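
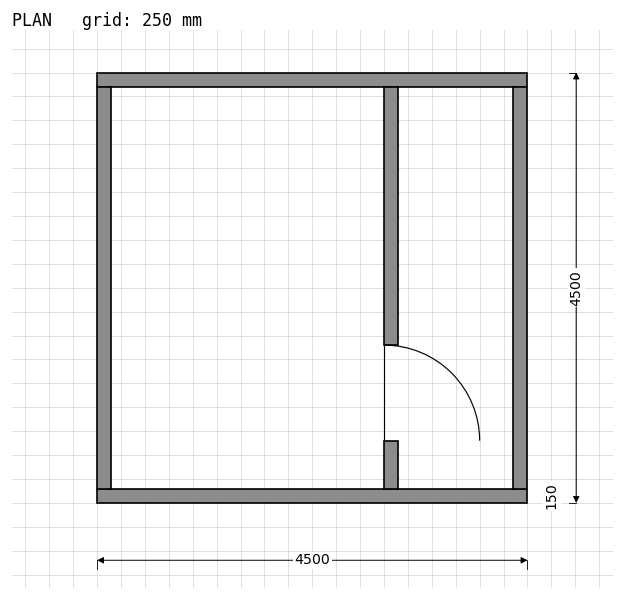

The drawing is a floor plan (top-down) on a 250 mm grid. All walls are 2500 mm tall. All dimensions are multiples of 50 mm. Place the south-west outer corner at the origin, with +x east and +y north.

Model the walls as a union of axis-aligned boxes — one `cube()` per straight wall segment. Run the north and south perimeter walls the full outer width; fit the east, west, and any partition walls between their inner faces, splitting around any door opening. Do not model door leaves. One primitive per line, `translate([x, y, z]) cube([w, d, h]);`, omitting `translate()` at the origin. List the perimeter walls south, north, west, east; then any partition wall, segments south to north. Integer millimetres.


cube([4500, 150, 2500]);
translate([0, 4350, 0]) cube([4500, 150, 2500]);
translate([0, 150, 0]) cube([150, 4200, 2500]);
translate([4350, 150, 0]) cube([150, 4200, 2500]);
translate([3000, 150, 0]) cube([150, 500, 2500]);
translate([3000, 1650, 0]) cube([150, 2700, 2500]);


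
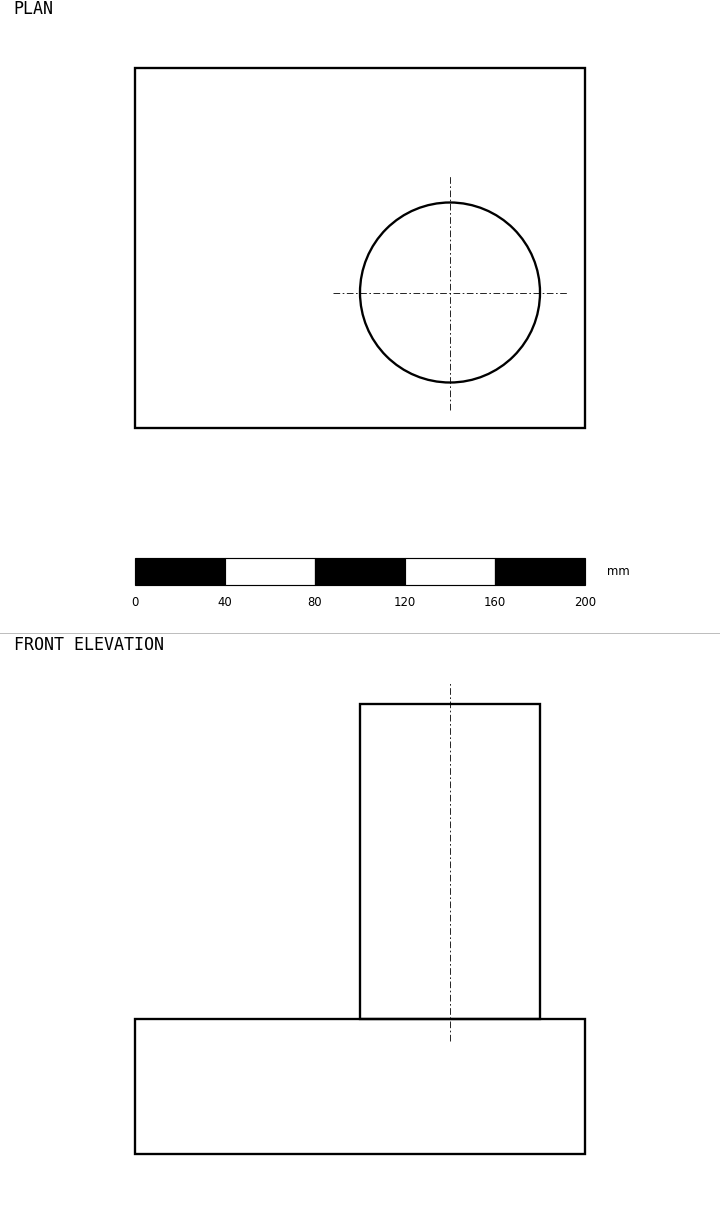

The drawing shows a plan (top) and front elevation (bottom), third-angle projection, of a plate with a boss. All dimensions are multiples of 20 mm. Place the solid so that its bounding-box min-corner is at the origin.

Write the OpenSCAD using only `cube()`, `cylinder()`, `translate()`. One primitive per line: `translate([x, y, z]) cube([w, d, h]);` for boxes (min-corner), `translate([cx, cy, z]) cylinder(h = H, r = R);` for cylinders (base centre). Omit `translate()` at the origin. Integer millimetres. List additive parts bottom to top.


cube([200, 160, 60]);
translate([140, 60, 60]) cylinder(h = 140, r = 40);


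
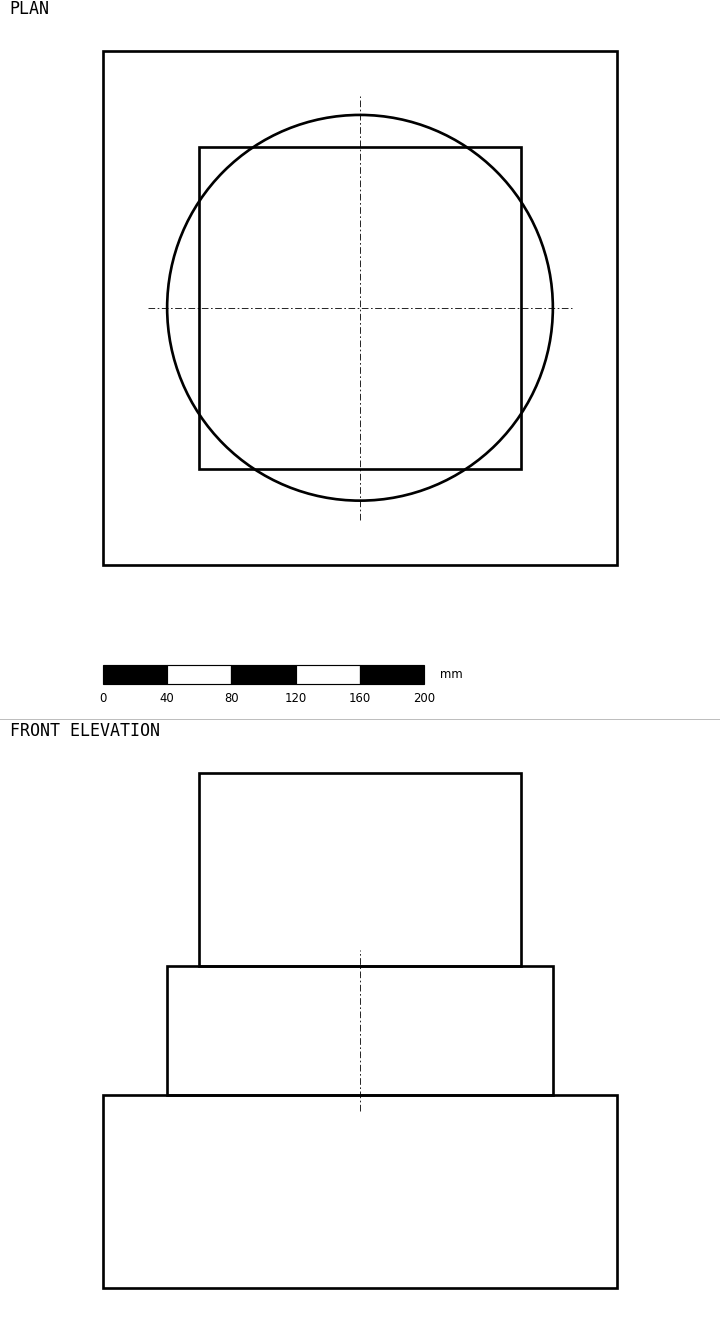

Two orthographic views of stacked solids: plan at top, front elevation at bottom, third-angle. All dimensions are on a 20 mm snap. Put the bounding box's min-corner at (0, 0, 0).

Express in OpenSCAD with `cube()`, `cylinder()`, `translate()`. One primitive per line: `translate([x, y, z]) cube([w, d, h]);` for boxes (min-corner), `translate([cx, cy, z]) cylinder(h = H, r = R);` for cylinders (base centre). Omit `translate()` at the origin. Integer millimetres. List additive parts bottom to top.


cube([320, 320, 120]);
translate([160, 160, 120]) cylinder(h = 80, r = 120);
translate([60, 60, 200]) cube([200, 200, 120]);


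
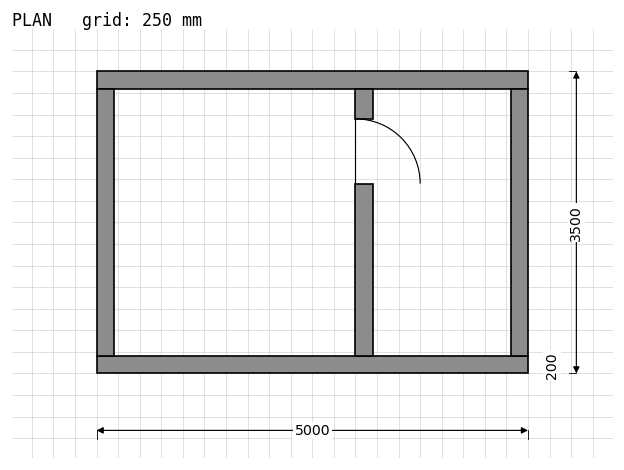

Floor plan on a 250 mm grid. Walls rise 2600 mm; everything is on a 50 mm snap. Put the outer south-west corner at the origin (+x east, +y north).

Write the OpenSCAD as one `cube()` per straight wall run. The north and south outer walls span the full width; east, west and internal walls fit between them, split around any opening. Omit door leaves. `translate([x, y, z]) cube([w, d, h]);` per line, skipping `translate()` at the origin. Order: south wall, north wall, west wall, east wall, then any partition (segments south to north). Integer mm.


cube([5000, 200, 2600]);
translate([0, 3300, 0]) cube([5000, 200, 2600]);
translate([0, 200, 0]) cube([200, 3100, 2600]);
translate([4800, 200, 0]) cube([200, 3100, 2600]);
translate([3000, 200, 0]) cube([200, 2000, 2600]);
translate([3000, 2950, 0]) cube([200, 350, 2600]);


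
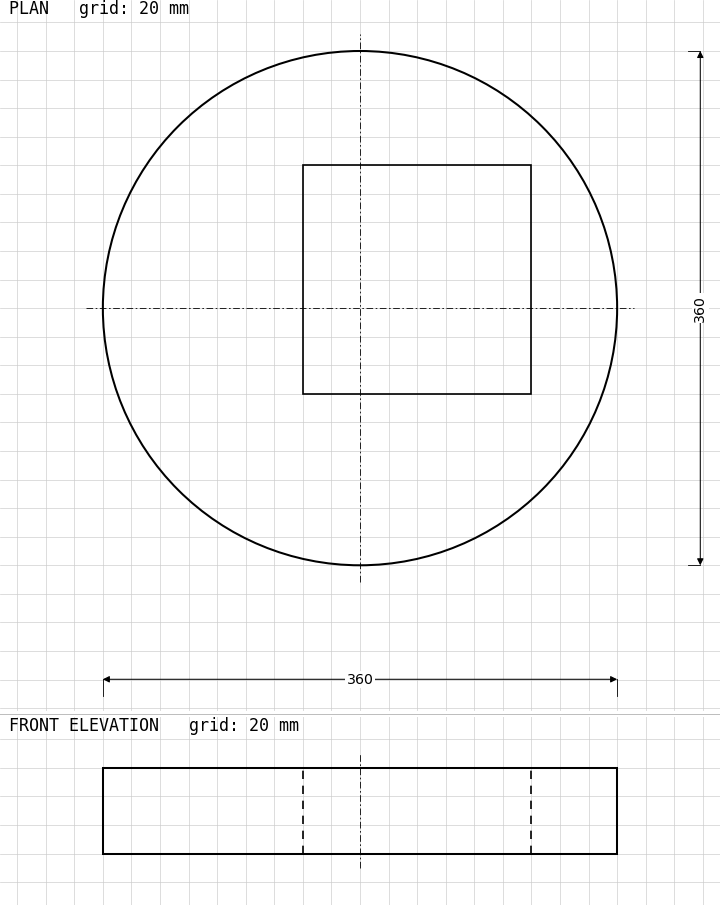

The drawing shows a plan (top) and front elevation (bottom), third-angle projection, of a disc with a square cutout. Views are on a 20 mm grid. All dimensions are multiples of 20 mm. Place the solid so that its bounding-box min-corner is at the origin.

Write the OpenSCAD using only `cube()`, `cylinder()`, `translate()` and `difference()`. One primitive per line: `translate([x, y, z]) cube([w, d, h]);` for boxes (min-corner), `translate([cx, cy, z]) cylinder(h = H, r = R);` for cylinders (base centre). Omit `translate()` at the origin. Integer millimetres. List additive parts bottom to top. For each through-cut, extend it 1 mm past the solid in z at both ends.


difference() {
  translate([180, 180, 0]) cylinder(h = 60, r = 180);
  translate([140, 120, -1]) cube([160, 160, 62]);
}


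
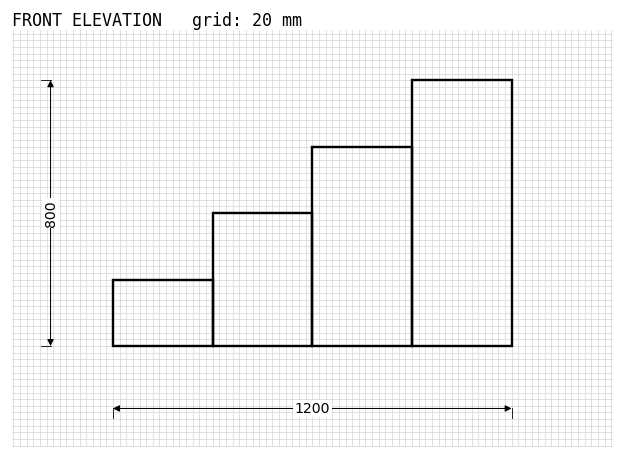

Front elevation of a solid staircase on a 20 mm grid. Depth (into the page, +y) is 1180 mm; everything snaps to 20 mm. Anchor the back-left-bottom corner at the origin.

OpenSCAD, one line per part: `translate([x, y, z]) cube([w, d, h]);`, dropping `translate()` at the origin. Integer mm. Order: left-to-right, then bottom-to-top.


cube([300, 1180, 200]);
translate([300, 0, 0]) cube([300, 1180, 400]);
translate([600, 0, 0]) cube([300, 1180, 600]);
translate([900, 0, 0]) cube([300, 1180, 800]);


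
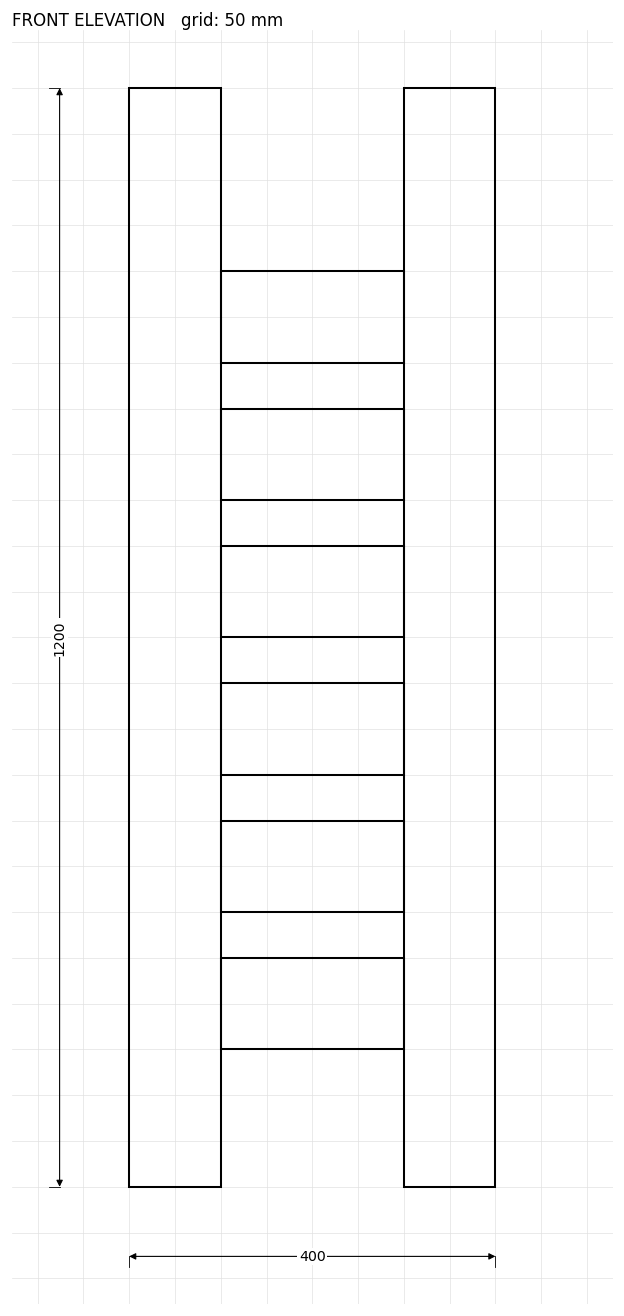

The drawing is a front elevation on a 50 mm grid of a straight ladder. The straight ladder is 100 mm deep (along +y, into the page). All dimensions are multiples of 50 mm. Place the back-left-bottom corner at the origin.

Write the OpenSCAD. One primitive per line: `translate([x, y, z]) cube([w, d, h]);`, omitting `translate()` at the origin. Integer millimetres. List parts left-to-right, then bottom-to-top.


cube([100, 100, 1200]);
translate([100, 0, 150]) cube([200, 100, 100]);
translate([100, 0, 300]) cube([200, 100, 100]);
translate([100, 0, 450]) cube([200, 100, 100]);
translate([100, 0, 600]) cube([200, 100, 100]);
translate([100, 0, 750]) cube([200, 100, 100]);
translate([100, 0, 900]) cube([200, 100, 100]);
translate([300, 0, 0]) cube([100, 100, 1200]);


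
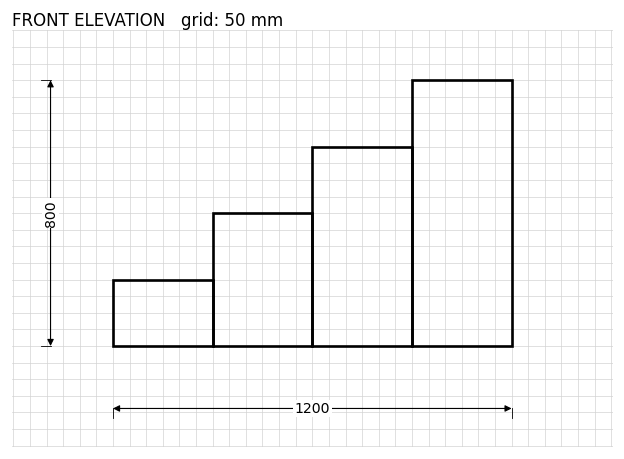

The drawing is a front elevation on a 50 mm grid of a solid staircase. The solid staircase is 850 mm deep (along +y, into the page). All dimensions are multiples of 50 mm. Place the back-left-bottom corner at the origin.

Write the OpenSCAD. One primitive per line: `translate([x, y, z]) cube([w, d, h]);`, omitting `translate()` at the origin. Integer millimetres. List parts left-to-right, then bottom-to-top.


cube([300, 850, 200]);
translate([300, 0, 0]) cube([300, 850, 400]);
translate([600, 0, 0]) cube([300, 850, 600]);
translate([900, 0, 0]) cube([300, 850, 800]);


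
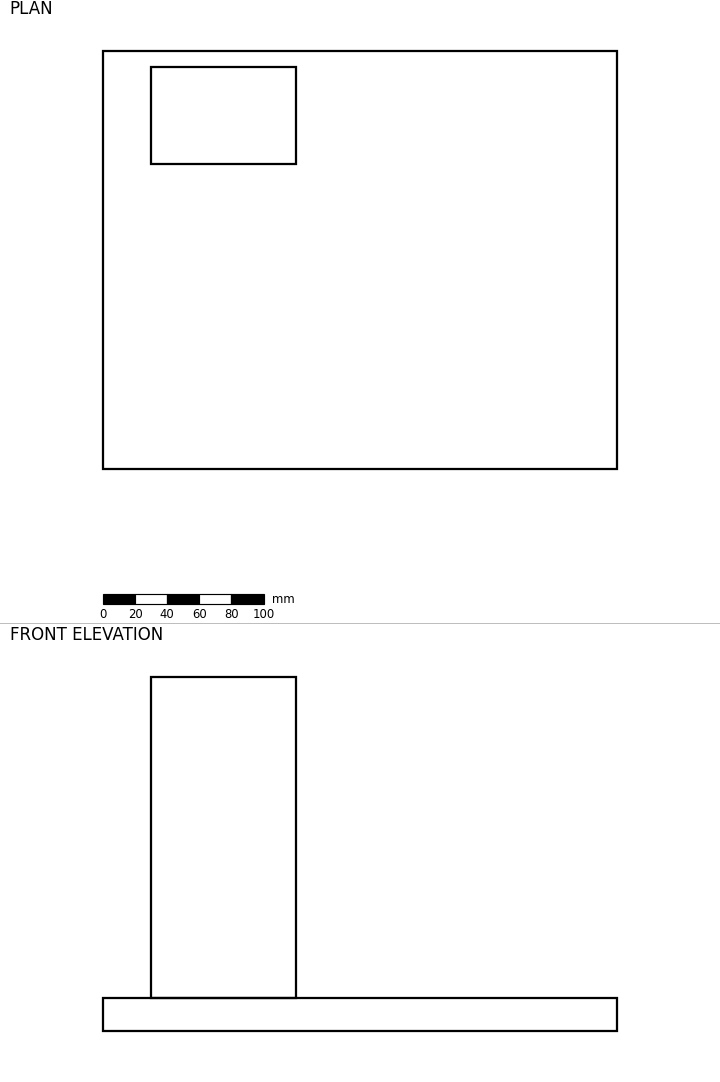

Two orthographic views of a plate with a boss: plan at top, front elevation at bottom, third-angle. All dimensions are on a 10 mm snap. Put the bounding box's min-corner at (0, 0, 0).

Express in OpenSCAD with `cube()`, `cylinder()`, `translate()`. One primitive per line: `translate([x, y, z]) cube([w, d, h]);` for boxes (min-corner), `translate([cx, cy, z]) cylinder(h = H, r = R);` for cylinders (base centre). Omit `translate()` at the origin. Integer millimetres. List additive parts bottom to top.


cube([320, 260, 20]);
translate([30, 190, 20]) cube([90, 60, 200]);


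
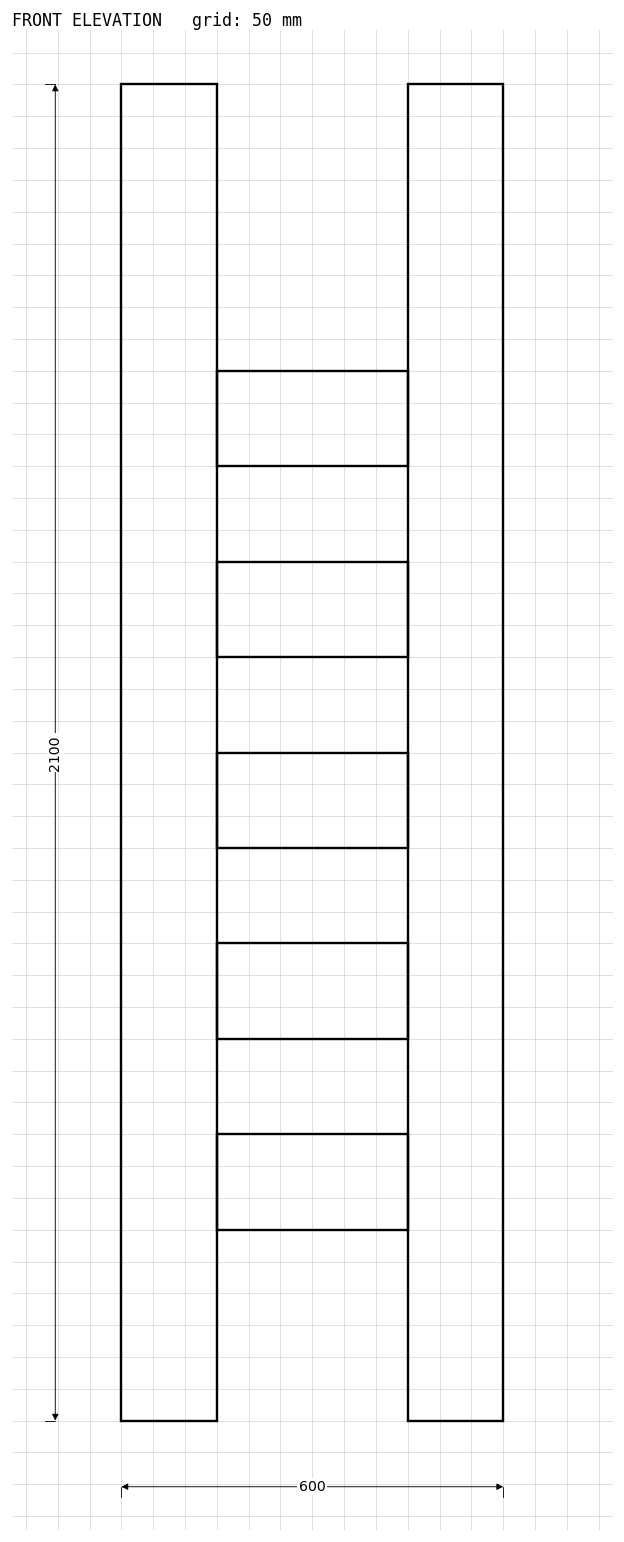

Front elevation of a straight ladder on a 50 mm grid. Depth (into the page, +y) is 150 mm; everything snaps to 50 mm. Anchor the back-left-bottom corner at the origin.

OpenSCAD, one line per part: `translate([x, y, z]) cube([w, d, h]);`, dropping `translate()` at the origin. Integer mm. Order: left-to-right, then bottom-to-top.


cube([150, 150, 2100]);
translate([150, 0, 300]) cube([300, 150, 150]);
translate([150, 0, 600]) cube([300, 150, 150]);
translate([150, 0, 900]) cube([300, 150, 150]);
translate([150, 0, 1200]) cube([300, 150, 150]);
translate([150, 0, 1500]) cube([300, 150, 150]);
translate([450, 0, 0]) cube([150, 150, 2100]);


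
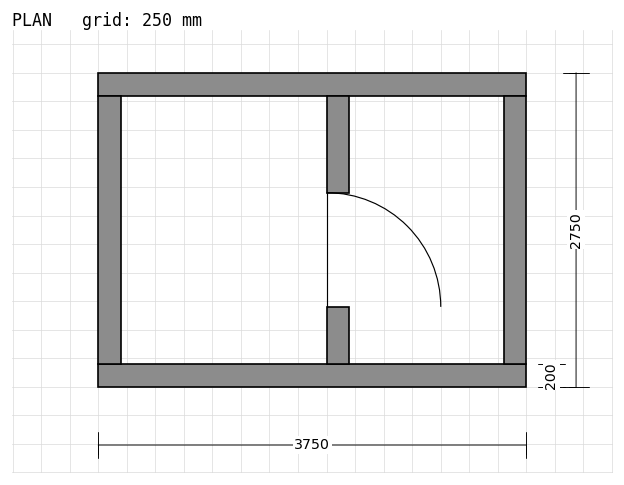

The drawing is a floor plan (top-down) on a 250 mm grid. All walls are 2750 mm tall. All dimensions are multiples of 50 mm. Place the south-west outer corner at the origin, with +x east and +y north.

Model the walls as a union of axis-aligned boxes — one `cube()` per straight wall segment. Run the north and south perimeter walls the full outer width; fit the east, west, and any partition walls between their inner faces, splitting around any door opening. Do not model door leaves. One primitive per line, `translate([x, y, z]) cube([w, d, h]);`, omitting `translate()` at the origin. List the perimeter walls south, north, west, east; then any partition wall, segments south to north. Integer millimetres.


cube([3750, 200, 2750]);
translate([0, 2550, 0]) cube([3750, 200, 2750]);
translate([0, 200, 0]) cube([200, 2350, 2750]);
translate([3550, 200, 0]) cube([200, 2350, 2750]);
translate([2000, 200, 0]) cube([200, 500, 2750]);
translate([2000, 1700, 0]) cube([200, 850, 2750]);


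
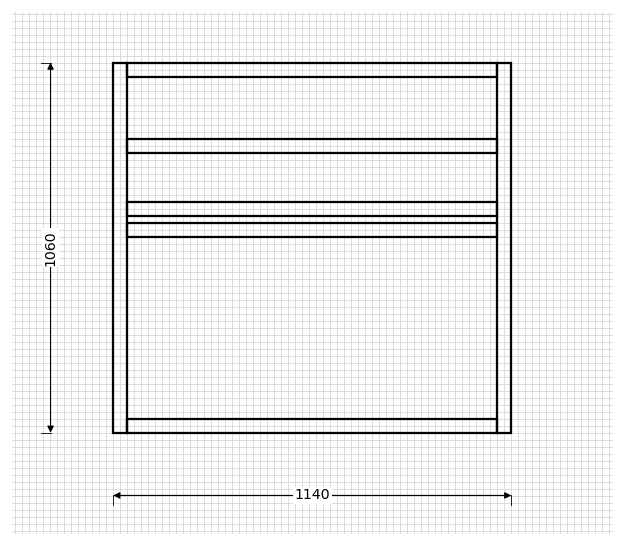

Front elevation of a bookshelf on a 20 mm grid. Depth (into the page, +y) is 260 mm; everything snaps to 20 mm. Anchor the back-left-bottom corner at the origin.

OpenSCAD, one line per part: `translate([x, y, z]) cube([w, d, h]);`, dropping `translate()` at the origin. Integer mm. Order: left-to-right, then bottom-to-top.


cube([40, 260, 1060]);
translate([40, 0, 0]) cube([1060, 260, 40]);
translate([40, 0, 560]) cube([1060, 260, 40]);
translate([40, 0, 620]) cube([1060, 260, 40]);
translate([40, 0, 800]) cube([1060, 260, 40]);
translate([40, 0, 1020]) cube([1060, 260, 40]);
translate([1100, 0, 0]) cube([40, 260, 1060]);


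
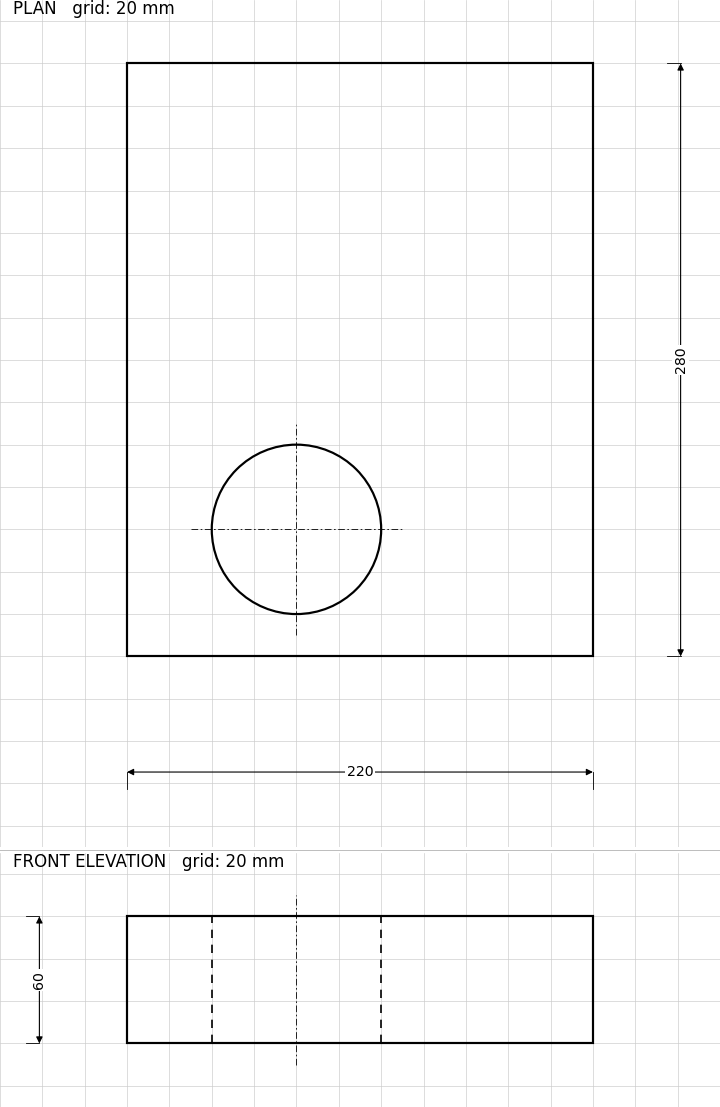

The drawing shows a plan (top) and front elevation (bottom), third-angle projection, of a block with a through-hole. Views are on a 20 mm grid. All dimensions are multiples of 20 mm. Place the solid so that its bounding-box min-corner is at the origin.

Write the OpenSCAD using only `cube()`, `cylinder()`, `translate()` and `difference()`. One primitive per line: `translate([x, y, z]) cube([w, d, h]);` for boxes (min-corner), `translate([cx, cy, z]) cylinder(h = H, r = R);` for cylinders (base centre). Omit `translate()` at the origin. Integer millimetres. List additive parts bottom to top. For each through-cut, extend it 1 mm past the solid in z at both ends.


difference() {
  cube([220, 280, 60]);
  translate([80, 60, -1]) cylinder(h = 62, r = 40);
}


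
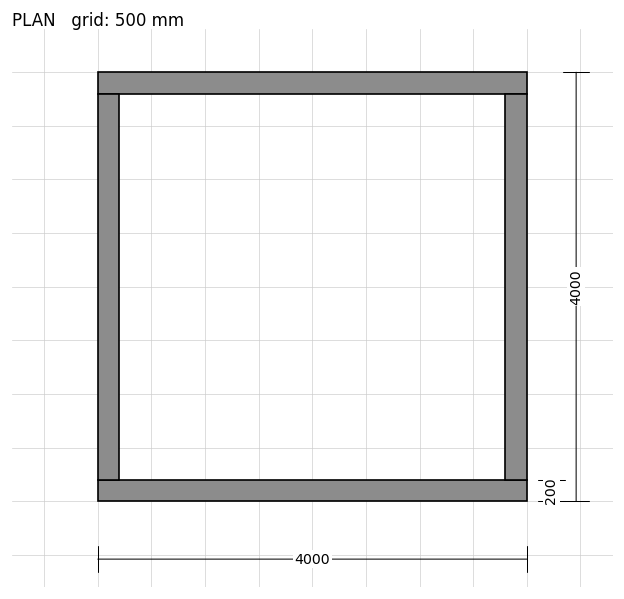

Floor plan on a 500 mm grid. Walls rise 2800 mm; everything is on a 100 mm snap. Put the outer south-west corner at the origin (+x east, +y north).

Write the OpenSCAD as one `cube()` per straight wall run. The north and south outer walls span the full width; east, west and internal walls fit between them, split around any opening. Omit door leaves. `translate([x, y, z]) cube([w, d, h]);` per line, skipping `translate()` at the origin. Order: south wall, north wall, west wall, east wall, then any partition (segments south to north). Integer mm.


cube([4000, 200, 2800]);
translate([0, 3800, 0]) cube([4000, 200, 2800]);
translate([0, 200, 0]) cube([200, 3600, 2800]);
translate([3800, 200, 0]) cube([200, 3600, 2800]);


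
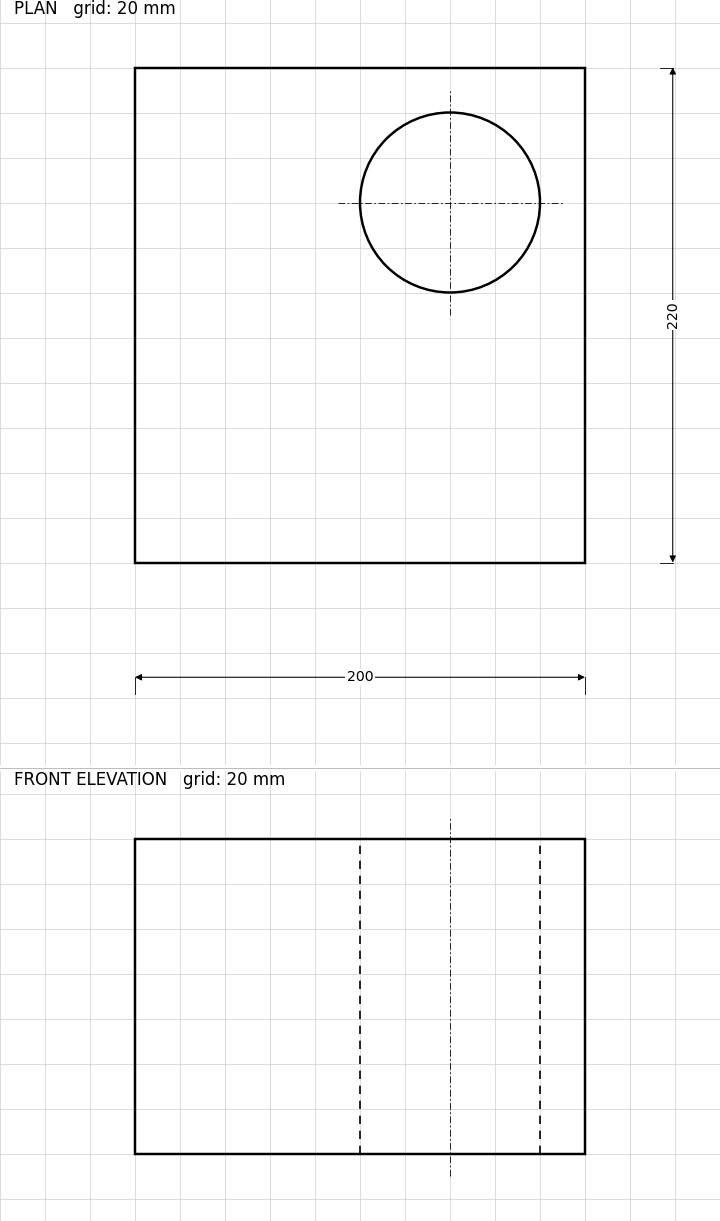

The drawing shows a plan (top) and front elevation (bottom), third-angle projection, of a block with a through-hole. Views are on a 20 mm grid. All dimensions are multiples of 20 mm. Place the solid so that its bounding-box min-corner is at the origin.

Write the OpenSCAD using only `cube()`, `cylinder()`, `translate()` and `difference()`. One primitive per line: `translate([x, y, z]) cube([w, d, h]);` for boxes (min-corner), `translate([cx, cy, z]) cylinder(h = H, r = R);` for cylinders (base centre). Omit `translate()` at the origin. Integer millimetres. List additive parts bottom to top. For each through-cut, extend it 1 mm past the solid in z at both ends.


difference() {
  cube([200, 220, 140]);
  translate([140, 160, -1]) cylinder(h = 142, r = 40);
}


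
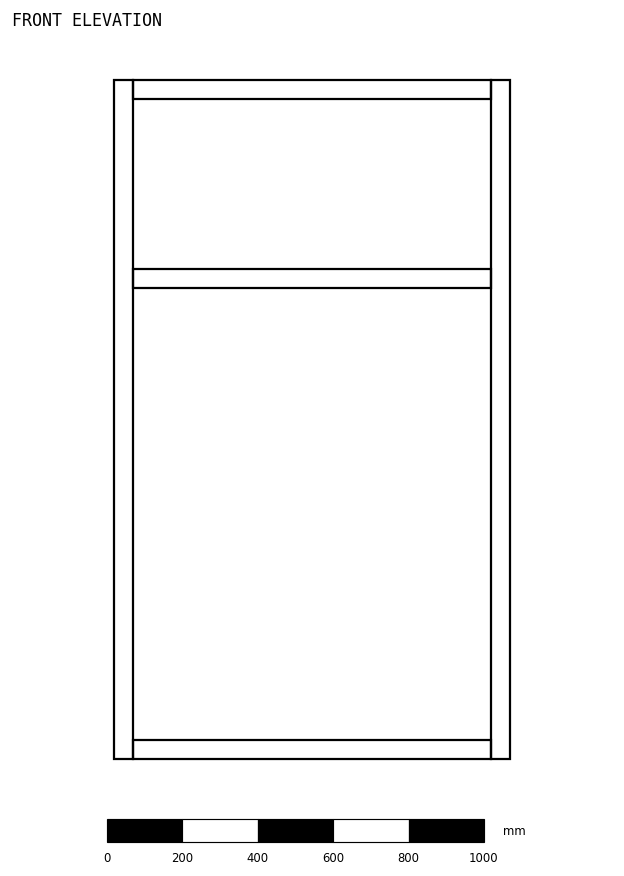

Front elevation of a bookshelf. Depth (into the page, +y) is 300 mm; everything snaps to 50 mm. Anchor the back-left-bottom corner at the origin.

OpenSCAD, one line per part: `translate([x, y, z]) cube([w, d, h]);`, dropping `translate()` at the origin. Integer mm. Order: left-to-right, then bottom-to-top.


cube([50, 300, 1800]);
translate([50, 0, 0]) cube([950, 300, 50]);
translate([50, 0, 1250]) cube([950, 300, 50]);
translate([50, 0, 1750]) cube([950, 300, 50]);
translate([1000, 0, 0]) cube([50, 300, 1800]);


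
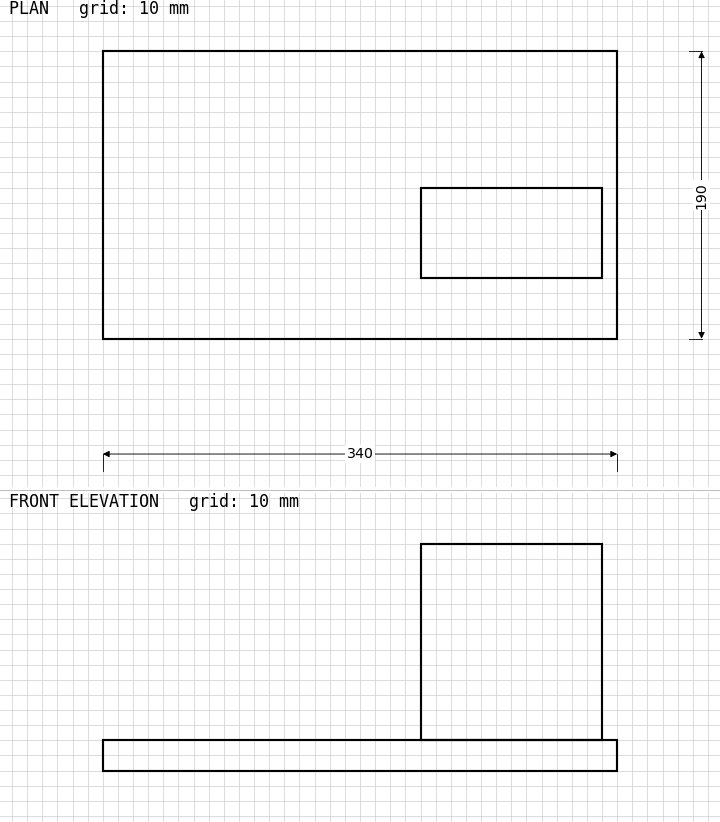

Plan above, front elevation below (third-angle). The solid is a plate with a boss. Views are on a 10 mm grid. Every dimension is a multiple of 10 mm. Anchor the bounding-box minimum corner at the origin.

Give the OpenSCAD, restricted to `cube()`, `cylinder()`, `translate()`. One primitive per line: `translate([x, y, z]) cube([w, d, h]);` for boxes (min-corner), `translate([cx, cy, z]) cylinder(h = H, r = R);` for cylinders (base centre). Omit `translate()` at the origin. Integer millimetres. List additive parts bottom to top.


cube([340, 190, 20]);
translate([210, 40, 20]) cube([120, 60, 130]);


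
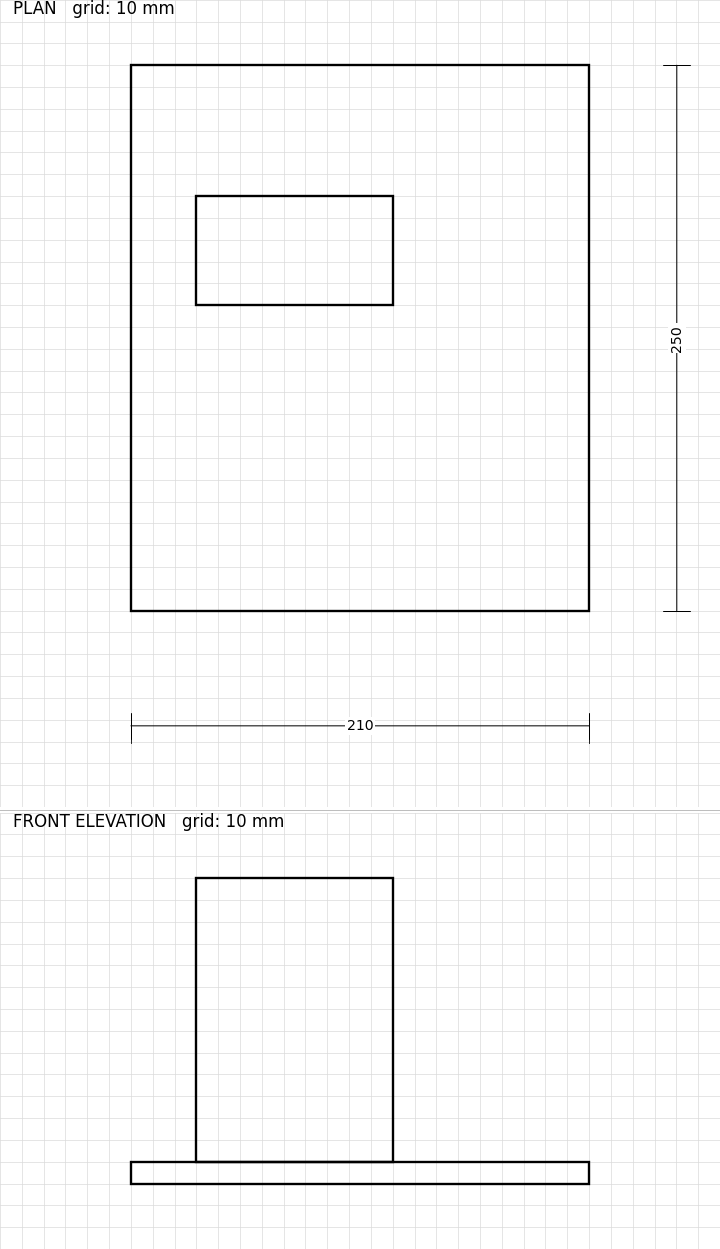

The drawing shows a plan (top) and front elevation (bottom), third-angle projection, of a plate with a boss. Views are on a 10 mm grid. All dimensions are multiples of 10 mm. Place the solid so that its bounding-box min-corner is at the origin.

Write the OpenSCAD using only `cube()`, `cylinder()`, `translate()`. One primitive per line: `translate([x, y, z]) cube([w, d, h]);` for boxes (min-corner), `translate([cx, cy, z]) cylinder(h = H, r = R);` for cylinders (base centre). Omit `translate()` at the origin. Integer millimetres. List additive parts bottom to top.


cube([210, 250, 10]);
translate([30, 140, 10]) cube([90, 50, 130]);


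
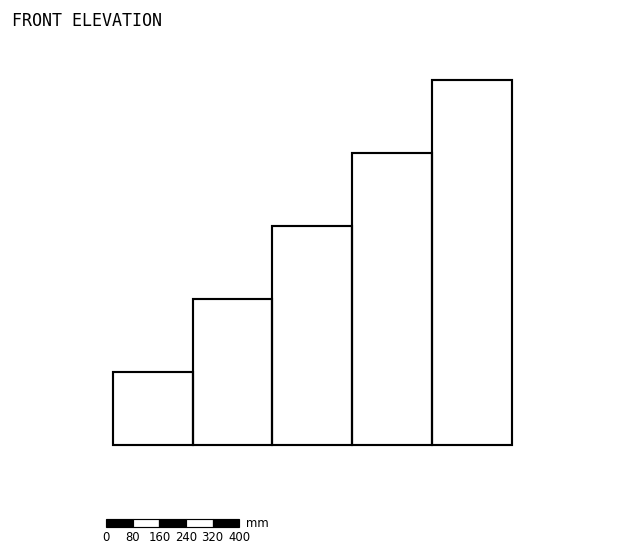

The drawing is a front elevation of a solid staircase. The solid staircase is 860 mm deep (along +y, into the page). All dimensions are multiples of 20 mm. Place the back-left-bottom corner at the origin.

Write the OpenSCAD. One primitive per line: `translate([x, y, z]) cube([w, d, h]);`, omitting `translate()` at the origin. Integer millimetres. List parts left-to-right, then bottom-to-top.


cube([240, 860, 220]);
translate([240, 0, 0]) cube([240, 860, 440]);
translate([480, 0, 0]) cube([240, 860, 660]);
translate([720, 0, 0]) cube([240, 860, 880]);
translate([960, 0, 0]) cube([240, 860, 1100]);


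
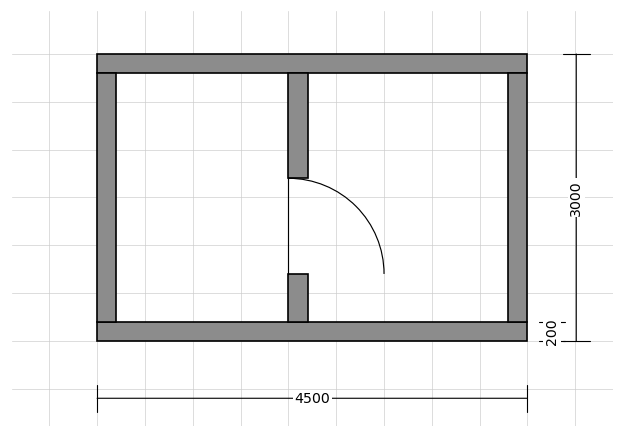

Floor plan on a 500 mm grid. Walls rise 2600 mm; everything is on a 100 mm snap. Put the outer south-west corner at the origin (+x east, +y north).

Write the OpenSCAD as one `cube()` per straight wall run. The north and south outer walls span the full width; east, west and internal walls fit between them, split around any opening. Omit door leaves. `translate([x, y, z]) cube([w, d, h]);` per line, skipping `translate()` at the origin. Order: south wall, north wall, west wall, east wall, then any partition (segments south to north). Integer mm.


cube([4500, 200, 2600]);
translate([0, 2800, 0]) cube([4500, 200, 2600]);
translate([0, 200, 0]) cube([200, 2600, 2600]);
translate([4300, 200, 0]) cube([200, 2600, 2600]);
translate([2000, 200, 0]) cube([200, 500, 2600]);
translate([2000, 1700, 0]) cube([200, 1100, 2600]);


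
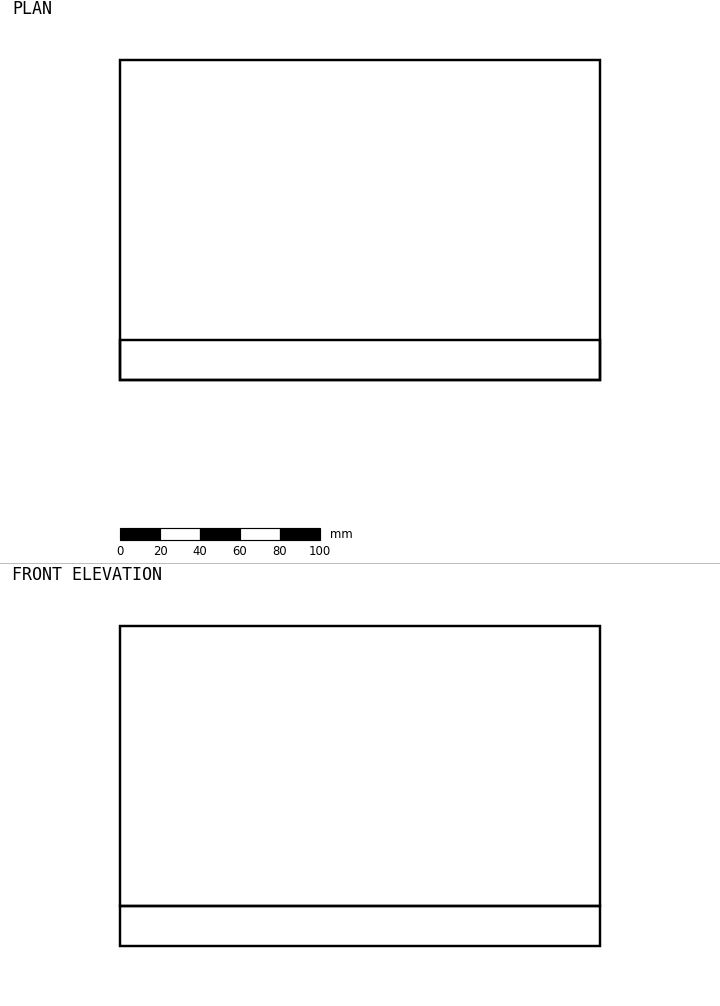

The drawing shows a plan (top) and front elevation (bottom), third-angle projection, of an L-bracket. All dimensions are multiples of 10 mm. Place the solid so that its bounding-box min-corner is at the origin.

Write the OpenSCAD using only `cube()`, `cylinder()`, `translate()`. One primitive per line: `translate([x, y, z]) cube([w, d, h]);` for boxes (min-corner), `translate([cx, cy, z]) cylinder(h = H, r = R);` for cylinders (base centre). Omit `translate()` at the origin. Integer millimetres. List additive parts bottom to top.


cube([240, 160, 20]);
translate([0, 0, 20]) cube([240, 20, 140]);


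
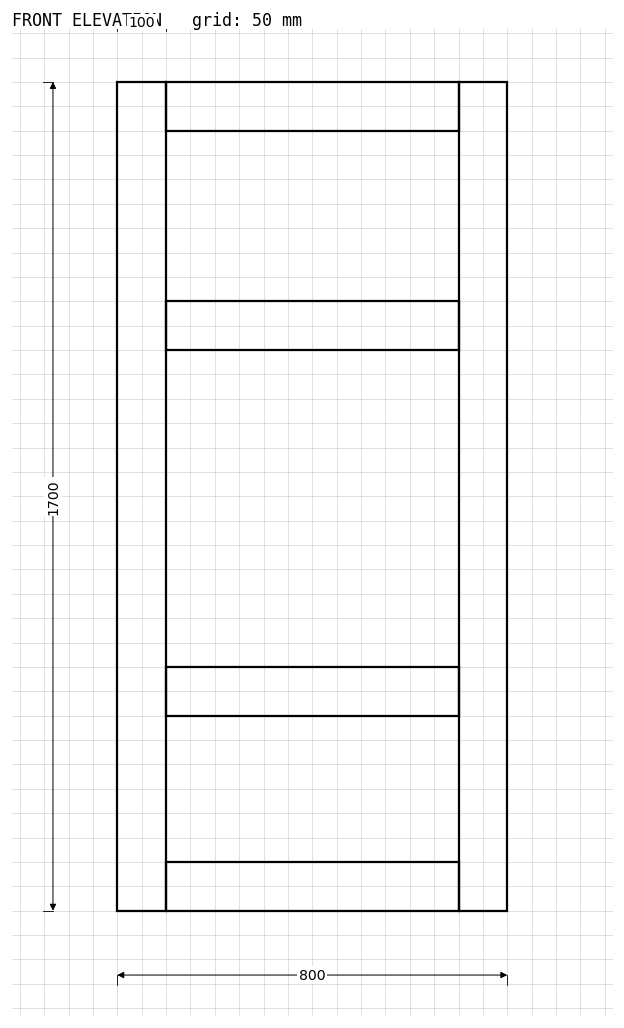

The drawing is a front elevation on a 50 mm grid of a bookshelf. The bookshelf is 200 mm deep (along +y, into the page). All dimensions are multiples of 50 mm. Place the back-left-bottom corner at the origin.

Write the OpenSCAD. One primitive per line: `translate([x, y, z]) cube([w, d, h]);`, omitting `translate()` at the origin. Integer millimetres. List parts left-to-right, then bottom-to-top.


cube([100, 200, 1700]);
translate([100, 0, 0]) cube([600, 200, 100]);
translate([100, 0, 400]) cube([600, 200, 100]);
translate([100, 0, 1150]) cube([600, 200, 100]);
translate([100, 0, 1600]) cube([600, 200, 100]);
translate([700, 0, 0]) cube([100, 200, 1700]);


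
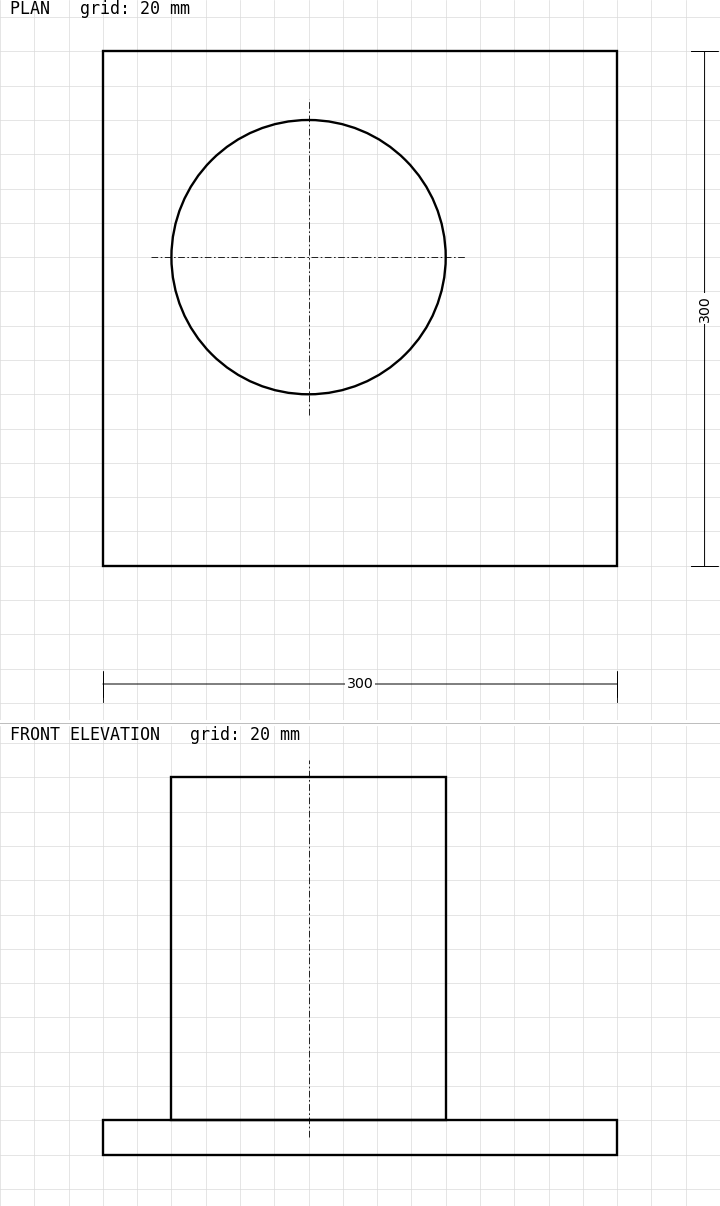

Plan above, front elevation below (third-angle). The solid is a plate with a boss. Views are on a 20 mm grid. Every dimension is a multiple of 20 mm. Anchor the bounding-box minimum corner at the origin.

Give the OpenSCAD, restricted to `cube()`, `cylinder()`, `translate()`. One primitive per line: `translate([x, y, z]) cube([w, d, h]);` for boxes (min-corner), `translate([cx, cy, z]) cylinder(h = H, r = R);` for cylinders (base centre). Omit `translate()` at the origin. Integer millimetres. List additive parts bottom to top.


cube([300, 300, 20]);
translate([120, 180, 20]) cylinder(h = 200, r = 80);


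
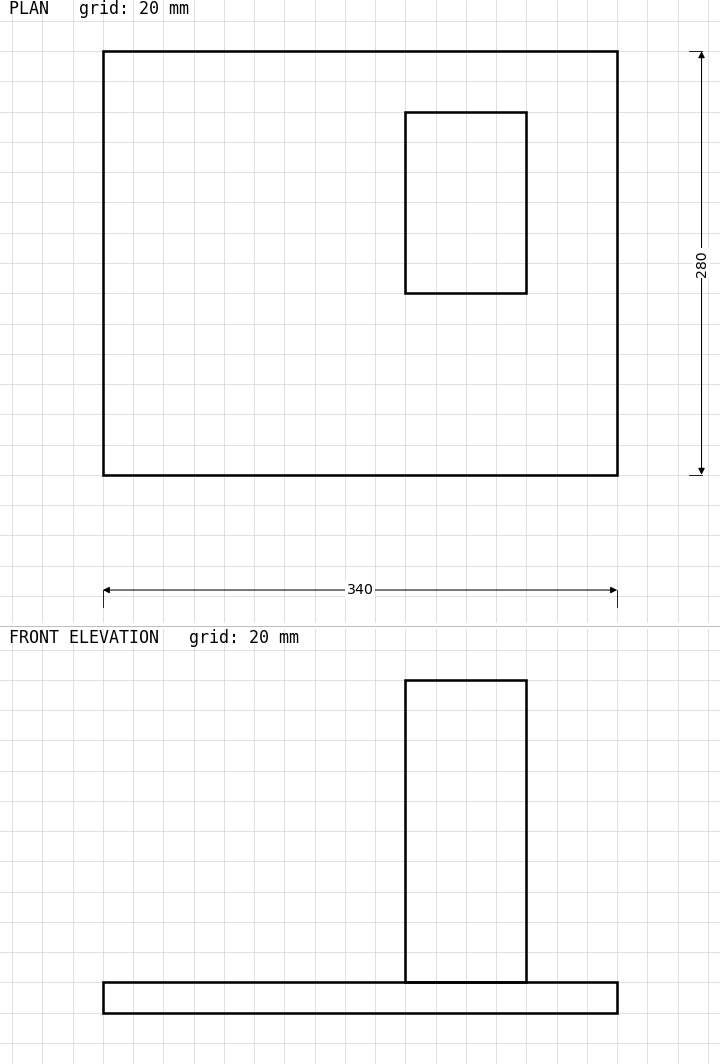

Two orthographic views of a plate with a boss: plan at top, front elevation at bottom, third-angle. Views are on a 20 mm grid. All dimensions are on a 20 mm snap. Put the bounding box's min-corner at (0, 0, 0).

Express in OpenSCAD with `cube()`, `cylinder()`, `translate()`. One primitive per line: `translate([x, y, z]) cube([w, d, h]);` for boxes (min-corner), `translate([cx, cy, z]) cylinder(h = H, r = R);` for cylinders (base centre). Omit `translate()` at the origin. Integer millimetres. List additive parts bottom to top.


cube([340, 280, 20]);
translate([200, 120, 20]) cube([80, 120, 200]);


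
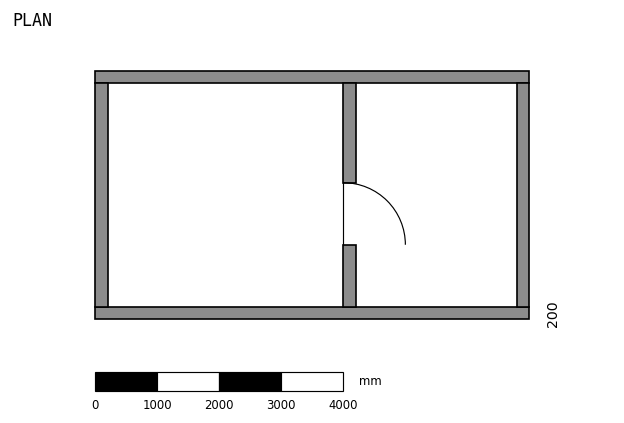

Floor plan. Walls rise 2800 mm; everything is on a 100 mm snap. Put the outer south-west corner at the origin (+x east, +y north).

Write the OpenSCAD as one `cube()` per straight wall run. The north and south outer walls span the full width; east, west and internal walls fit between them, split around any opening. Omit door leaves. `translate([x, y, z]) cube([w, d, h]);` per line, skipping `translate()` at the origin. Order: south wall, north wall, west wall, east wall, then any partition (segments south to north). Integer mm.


cube([7000, 200, 2800]);
translate([0, 3800, 0]) cube([7000, 200, 2800]);
translate([0, 200, 0]) cube([200, 3600, 2800]);
translate([6800, 200, 0]) cube([200, 3600, 2800]);
translate([4000, 200, 0]) cube([200, 1000, 2800]);
translate([4000, 2200, 0]) cube([200, 1600, 2800]);


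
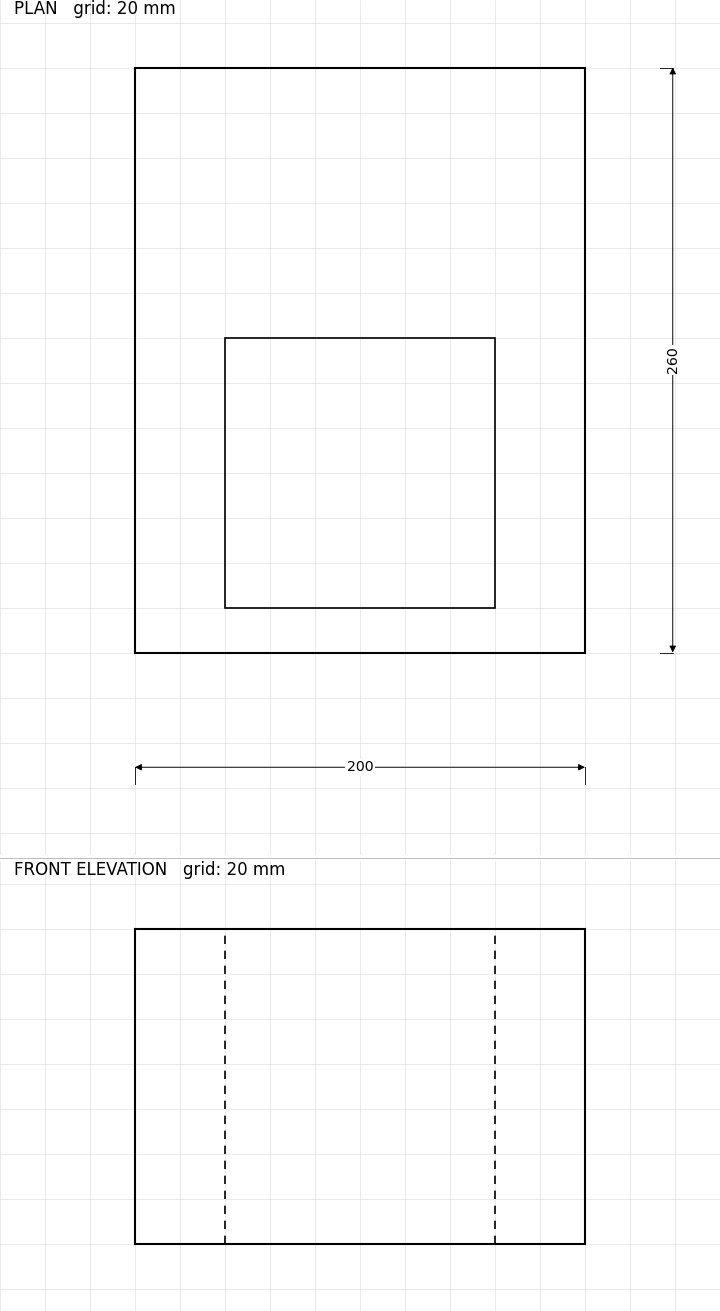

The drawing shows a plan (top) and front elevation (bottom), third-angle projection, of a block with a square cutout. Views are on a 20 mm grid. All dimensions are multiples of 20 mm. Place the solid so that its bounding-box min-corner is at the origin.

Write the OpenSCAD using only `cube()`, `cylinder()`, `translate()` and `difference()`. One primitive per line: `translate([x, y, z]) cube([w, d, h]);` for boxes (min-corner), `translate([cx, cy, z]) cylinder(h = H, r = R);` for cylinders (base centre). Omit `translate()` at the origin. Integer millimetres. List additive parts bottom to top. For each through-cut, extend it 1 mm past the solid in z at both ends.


difference() {
  cube([200, 260, 140]);
  translate([40, 20, -1]) cube([120, 120, 142]);
}


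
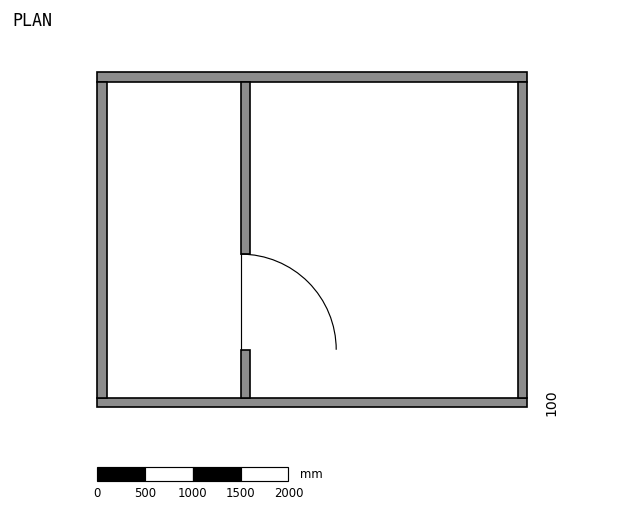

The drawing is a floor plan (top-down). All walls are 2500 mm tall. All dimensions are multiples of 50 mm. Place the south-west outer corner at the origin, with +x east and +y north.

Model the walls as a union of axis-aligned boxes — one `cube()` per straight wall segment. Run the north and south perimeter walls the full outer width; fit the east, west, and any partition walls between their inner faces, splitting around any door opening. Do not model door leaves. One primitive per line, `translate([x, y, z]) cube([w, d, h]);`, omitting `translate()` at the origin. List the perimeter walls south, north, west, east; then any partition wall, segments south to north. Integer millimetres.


cube([4500, 100, 2500]);
translate([0, 3400, 0]) cube([4500, 100, 2500]);
translate([0, 100, 0]) cube([100, 3300, 2500]);
translate([4400, 100, 0]) cube([100, 3300, 2500]);
translate([1500, 100, 0]) cube([100, 500, 2500]);
translate([1500, 1600, 0]) cube([100, 1800, 2500]);


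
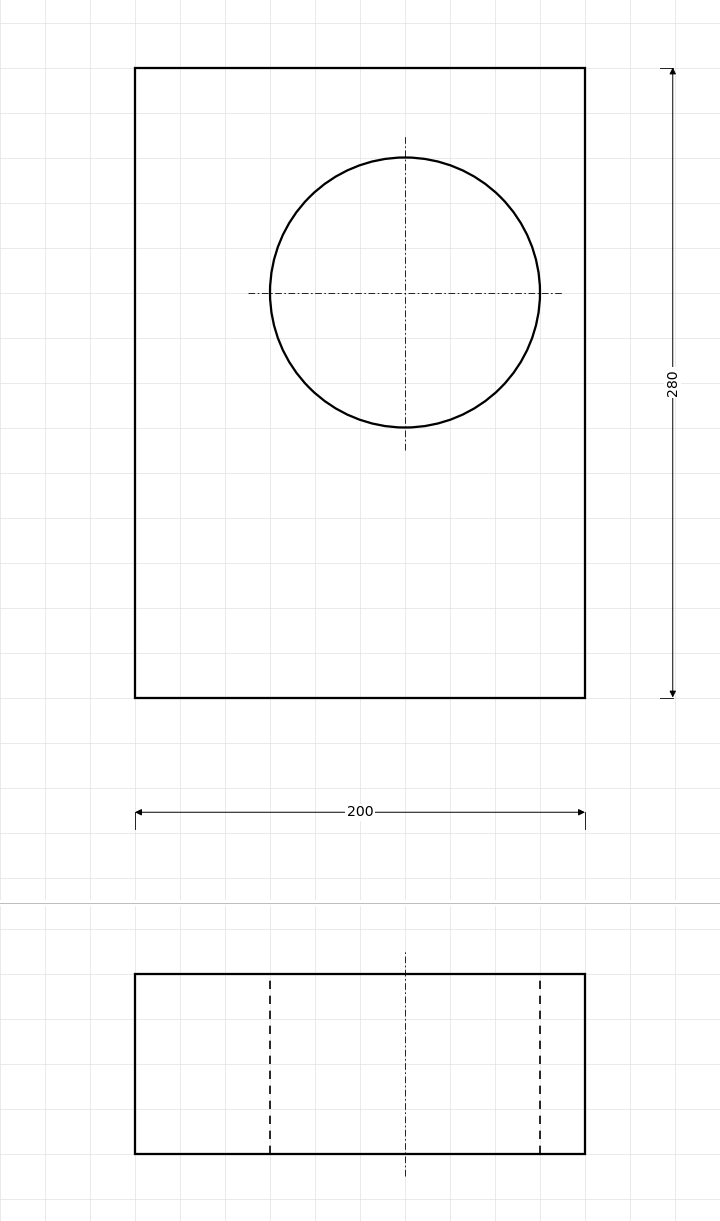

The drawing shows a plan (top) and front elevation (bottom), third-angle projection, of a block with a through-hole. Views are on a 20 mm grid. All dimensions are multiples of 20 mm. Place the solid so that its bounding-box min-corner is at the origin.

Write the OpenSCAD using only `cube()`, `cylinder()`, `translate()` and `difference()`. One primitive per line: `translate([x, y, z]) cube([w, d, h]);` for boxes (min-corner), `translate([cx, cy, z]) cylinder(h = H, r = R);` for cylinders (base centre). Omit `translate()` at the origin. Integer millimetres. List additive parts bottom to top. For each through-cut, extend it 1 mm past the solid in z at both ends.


difference() {
  cube([200, 280, 80]);
  translate([120, 180, -1]) cylinder(h = 82, r = 60);
}


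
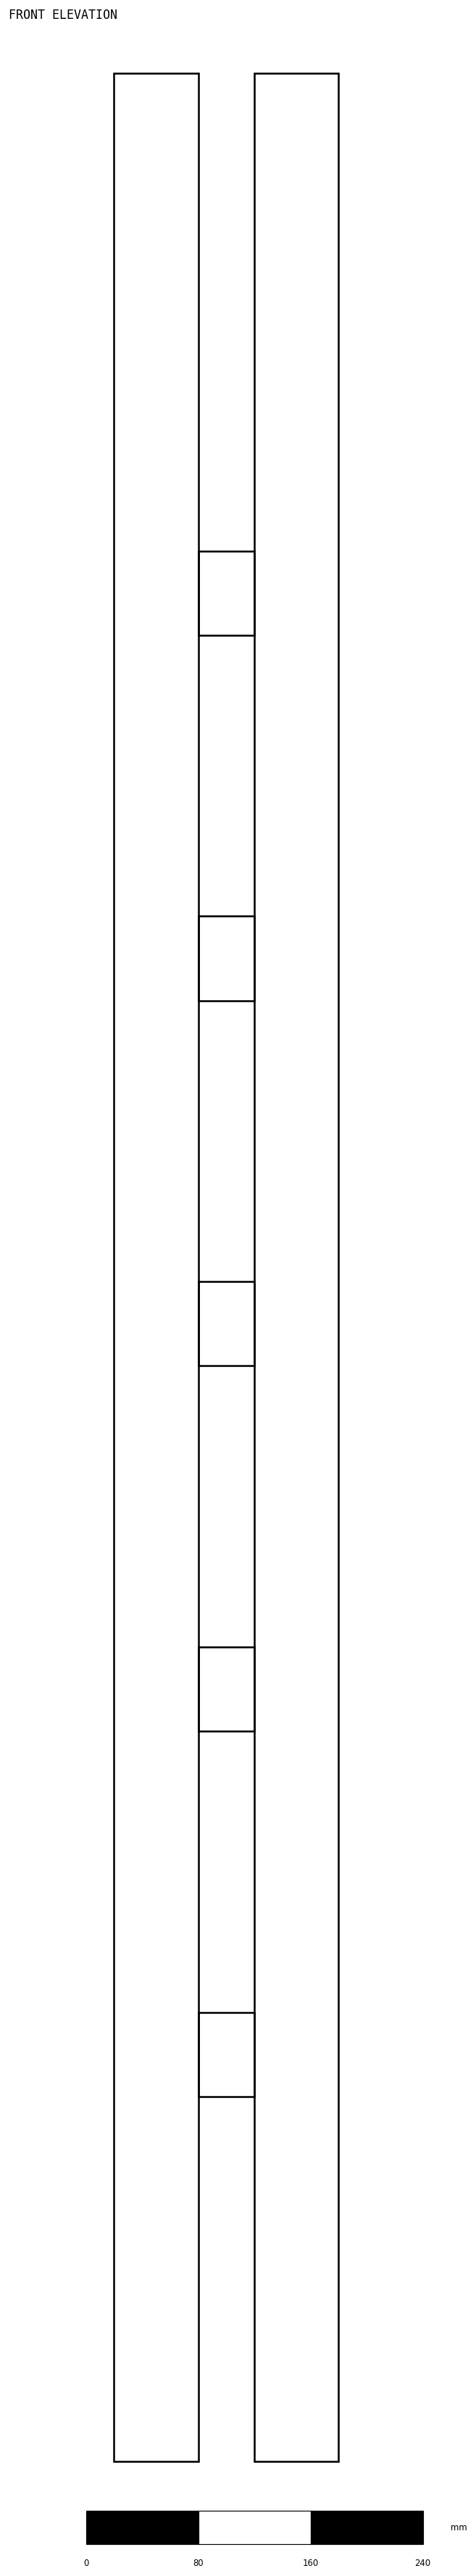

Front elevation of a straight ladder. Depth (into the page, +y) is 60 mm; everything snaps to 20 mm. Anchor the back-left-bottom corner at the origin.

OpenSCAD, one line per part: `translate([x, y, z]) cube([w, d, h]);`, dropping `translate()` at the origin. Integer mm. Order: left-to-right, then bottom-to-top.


cube([60, 60, 1700]);
translate([60, 0, 260]) cube([40, 60, 60]);
translate([60, 0, 520]) cube([40, 60, 60]);
translate([60, 0, 780]) cube([40, 60, 60]);
translate([60, 0, 1040]) cube([40, 60, 60]);
translate([60, 0, 1300]) cube([40, 60, 60]);
translate([100, 0, 0]) cube([60, 60, 1700]);


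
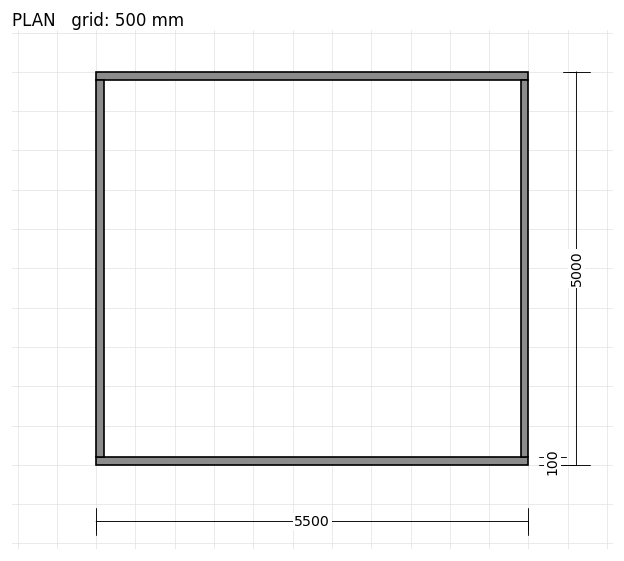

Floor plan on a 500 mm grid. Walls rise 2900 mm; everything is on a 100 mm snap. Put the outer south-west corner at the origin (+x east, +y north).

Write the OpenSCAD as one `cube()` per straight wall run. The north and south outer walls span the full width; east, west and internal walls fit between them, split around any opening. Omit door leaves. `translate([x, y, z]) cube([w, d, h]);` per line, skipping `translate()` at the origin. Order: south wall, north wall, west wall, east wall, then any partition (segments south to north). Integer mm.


cube([5500, 100, 2900]);
translate([0, 4900, 0]) cube([5500, 100, 2900]);
translate([0, 100, 0]) cube([100, 4800, 2900]);
translate([5400, 100, 0]) cube([100, 4800, 2900]);


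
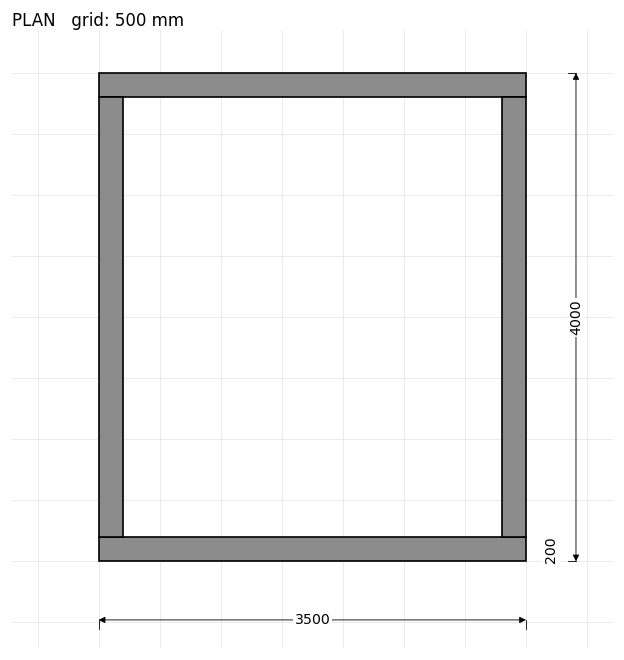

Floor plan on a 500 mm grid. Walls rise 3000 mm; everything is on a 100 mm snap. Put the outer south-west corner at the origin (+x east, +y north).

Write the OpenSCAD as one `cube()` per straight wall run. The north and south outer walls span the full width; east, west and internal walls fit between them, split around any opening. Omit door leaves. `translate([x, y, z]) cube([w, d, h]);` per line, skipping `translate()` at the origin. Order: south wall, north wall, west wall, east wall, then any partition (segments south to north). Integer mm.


cube([3500, 200, 3000]);
translate([0, 3800, 0]) cube([3500, 200, 3000]);
translate([0, 200, 0]) cube([200, 3600, 3000]);
translate([3300, 200, 0]) cube([200, 3600, 3000]);


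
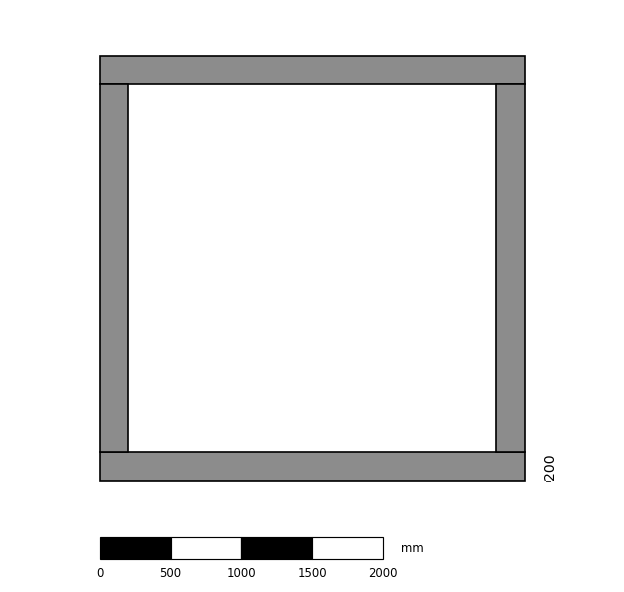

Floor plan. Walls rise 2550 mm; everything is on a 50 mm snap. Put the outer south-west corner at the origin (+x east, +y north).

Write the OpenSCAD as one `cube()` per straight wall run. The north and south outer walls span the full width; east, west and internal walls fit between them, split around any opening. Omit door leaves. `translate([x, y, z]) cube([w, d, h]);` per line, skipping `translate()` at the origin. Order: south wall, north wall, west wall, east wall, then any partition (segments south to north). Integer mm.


cube([3000, 200, 2550]);
translate([0, 2800, 0]) cube([3000, 200, 2550]);
translate([0, 200, 0]) cube([200, 2600, 2550]);
translate([2800, 200, 0]) cube([200, 2600, 2550]);


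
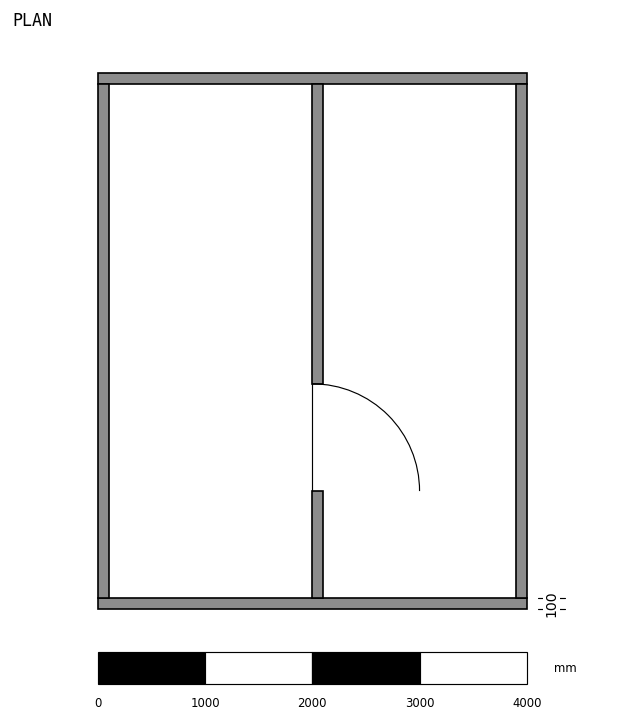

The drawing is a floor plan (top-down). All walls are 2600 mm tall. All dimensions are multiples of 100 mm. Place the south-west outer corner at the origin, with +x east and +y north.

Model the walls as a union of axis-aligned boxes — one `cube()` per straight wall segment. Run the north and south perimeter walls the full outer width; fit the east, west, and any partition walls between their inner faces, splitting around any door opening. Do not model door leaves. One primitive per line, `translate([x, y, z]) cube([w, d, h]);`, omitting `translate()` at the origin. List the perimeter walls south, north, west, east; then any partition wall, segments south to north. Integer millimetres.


cube([4000, 100, 2600]);
translate([0, 4900, 0]) cube([4000, 100, 2600]);
translate([0, 100, 0]) cube([100, 4800, 2600]);
translate([3900, 100, 0]) cube([100, 4800, 2600]);
translate([2000, 100, 0]) cube([100, 1000, 2600]);
translate([2000, 2100, 0]) cube([100, 2800, 2600]);


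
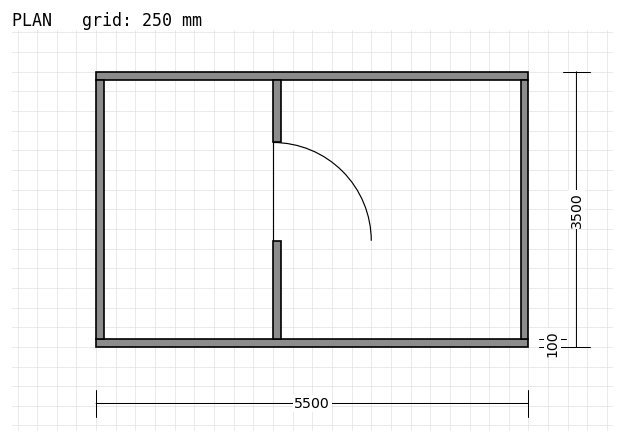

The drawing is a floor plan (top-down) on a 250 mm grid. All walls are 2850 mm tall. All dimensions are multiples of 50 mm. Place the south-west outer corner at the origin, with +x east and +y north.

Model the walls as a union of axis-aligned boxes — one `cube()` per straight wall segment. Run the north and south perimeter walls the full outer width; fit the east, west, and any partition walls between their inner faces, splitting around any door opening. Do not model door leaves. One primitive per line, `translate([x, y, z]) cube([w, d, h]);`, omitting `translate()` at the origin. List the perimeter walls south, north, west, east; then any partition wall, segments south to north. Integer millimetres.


cube([5500, 100, 2850]);
translate([0, 3400, 0]) cube([5500, 100, 2850]);
translate([0, 100, 0]) cube([100, 3300, 2850]);
translate([5400, 100, 0]) cube([100, 3300, 2850]);
translate([2250, 100, 0]) cube([100, 1250, 2850]);
translate([2250, 2600, 0]) cube([100, 800, 2850]);


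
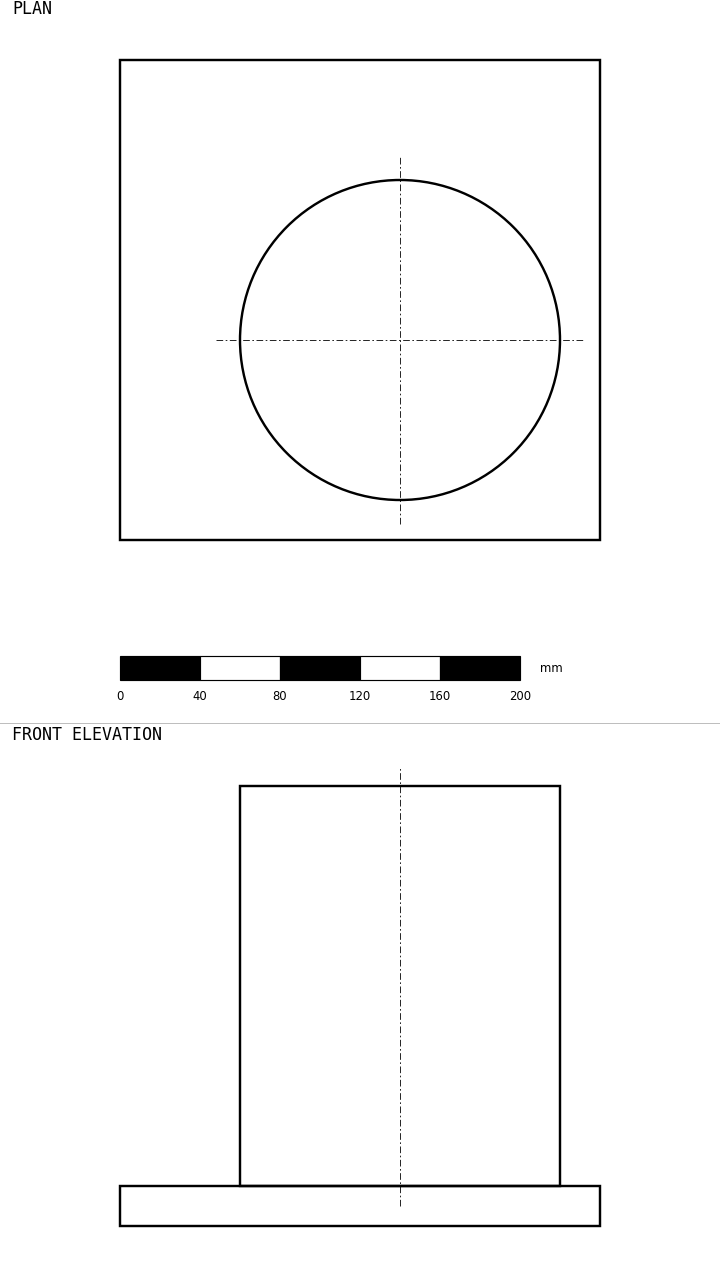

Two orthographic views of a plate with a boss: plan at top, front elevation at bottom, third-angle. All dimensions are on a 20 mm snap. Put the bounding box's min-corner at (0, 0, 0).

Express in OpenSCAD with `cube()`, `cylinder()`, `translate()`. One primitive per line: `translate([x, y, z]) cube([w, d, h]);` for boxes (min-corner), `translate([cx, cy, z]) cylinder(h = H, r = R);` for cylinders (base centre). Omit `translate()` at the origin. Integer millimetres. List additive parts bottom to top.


cube([240, 240, 20]);
translate([140, 100, 20]) cylinder(h = 200, r = 80);


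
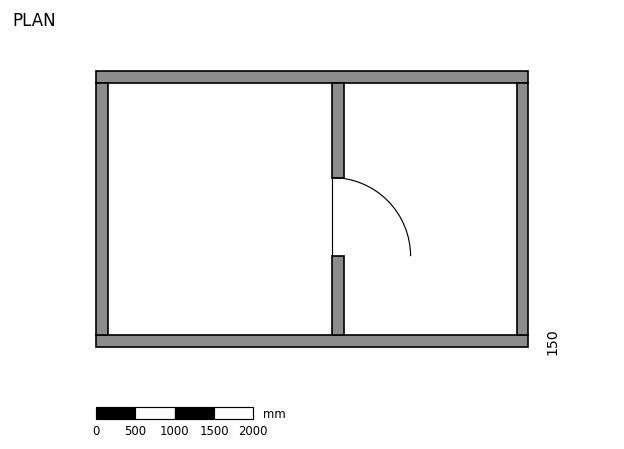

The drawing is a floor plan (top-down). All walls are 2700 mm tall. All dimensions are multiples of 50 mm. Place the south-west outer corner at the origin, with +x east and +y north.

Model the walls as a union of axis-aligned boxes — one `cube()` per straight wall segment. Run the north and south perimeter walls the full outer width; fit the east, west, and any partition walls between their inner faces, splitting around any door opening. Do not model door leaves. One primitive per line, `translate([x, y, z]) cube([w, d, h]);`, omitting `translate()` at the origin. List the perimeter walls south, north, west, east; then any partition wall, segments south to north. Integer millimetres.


cube([5500, 150, 2700]);
translate([0, 3350, 0]) cube([5500, 150, 2700]);
translate([0, 150, 0]) cube([150, 3200, 2700]);
translate([5350, 150, 0]) cube([150, 3200, 2700]);
translate([3000, 150, 0]) cube([150, 1000, 2700]);
translate([3000, 2150, 0]) cube([150, 1200, 2700]);


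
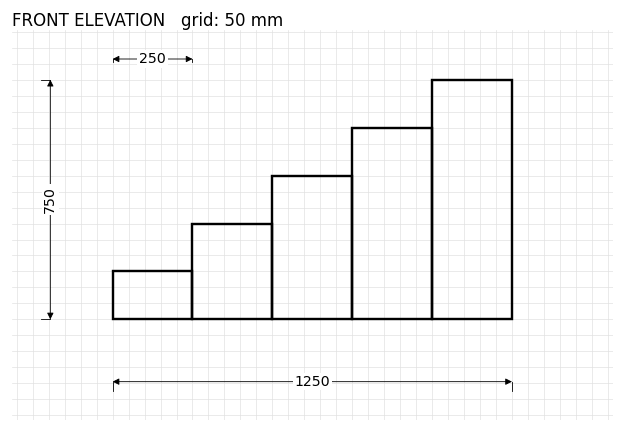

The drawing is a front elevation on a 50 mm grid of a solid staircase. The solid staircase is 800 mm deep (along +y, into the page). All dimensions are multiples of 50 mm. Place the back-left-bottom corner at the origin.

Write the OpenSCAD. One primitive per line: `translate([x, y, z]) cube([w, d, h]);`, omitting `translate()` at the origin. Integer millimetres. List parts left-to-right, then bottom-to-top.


cube([250, 800, 150]);
translate([250, 0, 0]) cube([250, 800, 300]);
translate([500, 0, 0]) cube([250, 800, 450]);
translate([750, 0, 0]) cube([250, 800, 600]);
translate([1000, 0, 0]) cube([250, 800, 750]);
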